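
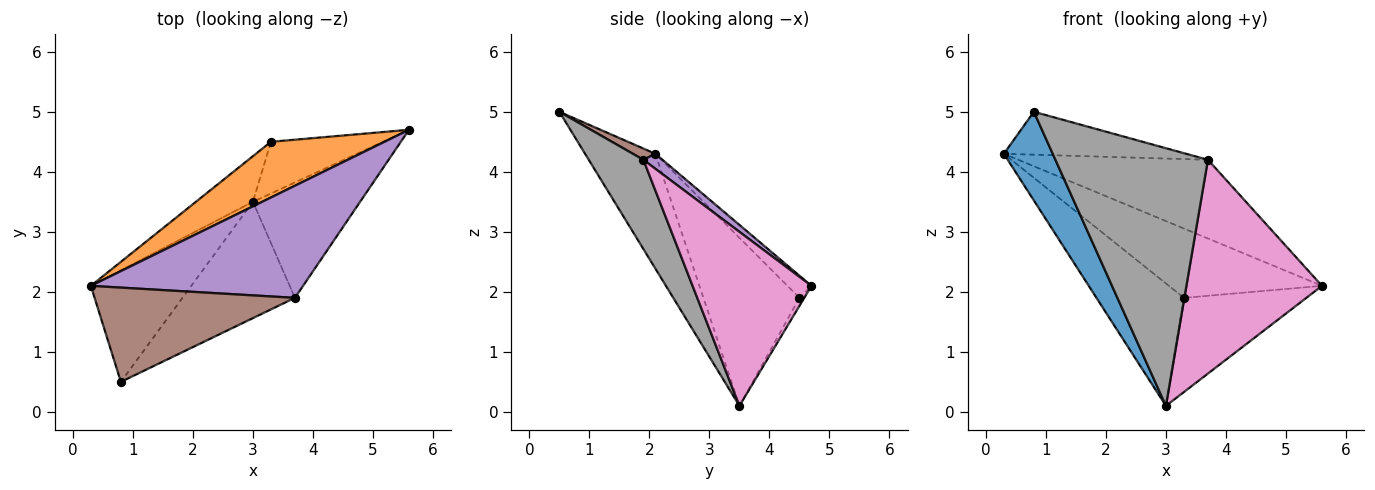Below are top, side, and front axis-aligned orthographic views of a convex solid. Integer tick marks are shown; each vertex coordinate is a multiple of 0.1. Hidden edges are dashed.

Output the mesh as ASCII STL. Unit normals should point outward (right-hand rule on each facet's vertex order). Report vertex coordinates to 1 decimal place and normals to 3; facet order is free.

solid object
 facet normal -0.667 -0.464 -0.583
  outer loop
   vertex 3.0 3.5 0.1
   vertex 0.8 0.5 5.0
   vertex 0.3 2.1 4.3
  endloop
 endfacet
 facet normal -0.121 0.774 0.622
  outer loop
   vertex 3.3 4.5 1.9
   vertex 0.3 2.1 4.3
   vertex 5.6 4.7 2.1
  endloop
 endfacet
 facet normal -0.717 0.653 -0.243
  outer loop
   vertex 3.3 4.5 1.9
   vertex 3.0 3.5 0.1
   vertex 0.3 2.1 4.3
  endloop
 endfacet
 facet normal -0.034 0.876 -0.481
  outer loop
   vertex 3.3 4.5 1.9
   vertex 5.6 4.7 2.1
   vertex 3.0 3.5 0.1
  endloop
 endfacet
 facet normal 0.058 0.574 0.817
  outer loop
   vertex 3.7 1.9 4.2
   vertex 5.6 4.7 2.1
   vertex 0.3 2.1 4.3
  endloop
 endfacet
 facet normal 0.051 0.414 0.909
  outer loop
   vertex 3.7 1.9 4.2
   vertex 0.3 2.1 4.3
   vertex 0.8 0.5 5.0
  endloop
 endfacet
 facet normal 0.611 -0.697 -0.376
  outer loop
   vertex 3.7 1.9 4.2
   vertex 3.0 3.5 0.1
   vertex 5.6 4.7 2.1
  endloop
 endfacet
 facet normal 0.310 -0.866 -0.391
  outer loop
   vertex 3.7 1.9 4.2
   vertex 0.8 0.5 5.0
   vertex 3.0 3.5 0.1
  endloop
 endfacet
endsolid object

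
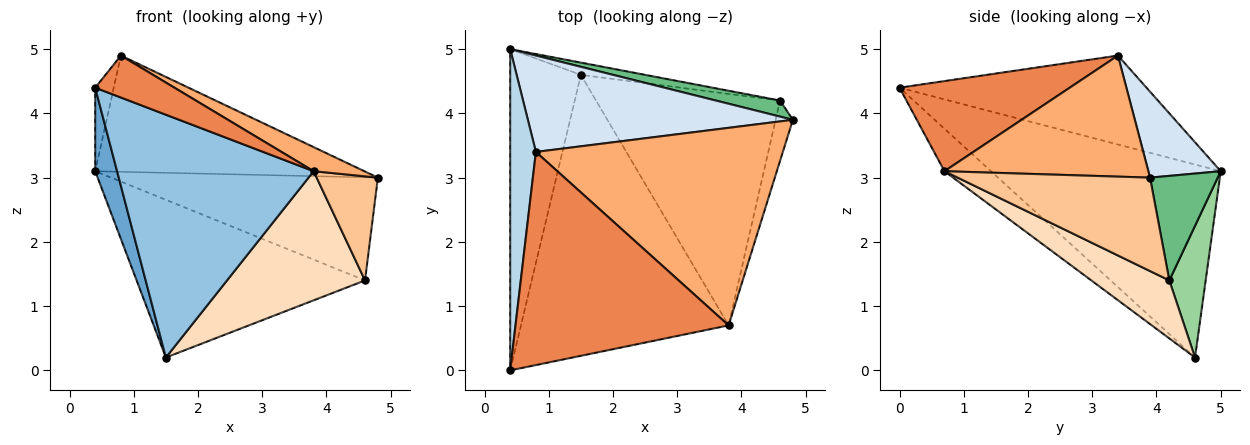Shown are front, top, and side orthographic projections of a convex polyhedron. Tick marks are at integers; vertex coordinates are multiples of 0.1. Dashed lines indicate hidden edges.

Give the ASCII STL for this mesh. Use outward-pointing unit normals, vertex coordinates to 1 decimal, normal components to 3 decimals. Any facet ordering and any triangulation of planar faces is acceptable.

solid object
 facet normal -0.935 -0.089 -0.342
  outer loop
   vertex 1.5 4.6 0.2
   vertex 0.4 0.0 4.4
   vertex 0.4 5.0 3.1
  endloop
 endfacet
 facet normal -0.153 -0.646 -0.748
  outer loop
   vertex 3.8 0.7 3.1
   vertex 0.4 0.0 4.4
   vertex 1.5 4.6 0.2
  endloop
 endfacet
 facet normal -0.958 0.072 0.277
  outer loop
   vertex 0.8 3.4 4.9
   vertex 0.4 5.0 3.1
   vertex 0.4 0.0 4.4
  endloop
 endfacet
 facet normal 0.203 0.754 0.625
  outer loop
   vertex 0.8 3.4 4.9
   vertex 4.8 3.9 3.0
   vertex 0.4 5.0 3.1
  endloop
 endfacet
 facet normal 0.383 -0.178 0.906
  outer loop
   vertex 0.8 3.4 4.9
   vertex 0.4 0.0 4.4
   vertex 3.8 0.7 3.1
  endloop
 endfacet
 facet normal 0.438 -0.109 0.893
  outer loop
   vertex 0.8 3.4 4.9
   vertex 3.8 0.7 3.1
   vertex 4.8 3.9 3.0
  endloop
 endfacet
 facet normal 0.938 -0.299 -0.173
  outer loop
   vertex 4.6 4.2 1.4
   vertex 4.8 3.9 3.0
   vertex 3.8 0.7 3.1
  endloop
 endfacet
 facet normal 0.265 -0.470 -0.842
  outer loop
   vertex 4.6 4.2 1.4
   vertex 3.8 0.7 3.1
   vertex 1.5 4.6 0.2
  endloop
 endfacet
 facet normal 0.243 0.958 0.149
  outer loop
   vertex 4.6 4.2 1.4
   vertex 0.4 5.0 3.1
   vertex 4.8 3.9 3.0
  endloop
 endfacet
 facet normal 0.157 0.985 -0.076
  outer loop
   vertex 4.6 4.2 1.4
   vertex 1.5 4.6 0.2
   vertex 0.4 5.0 3.1
  endloop
 endfacet
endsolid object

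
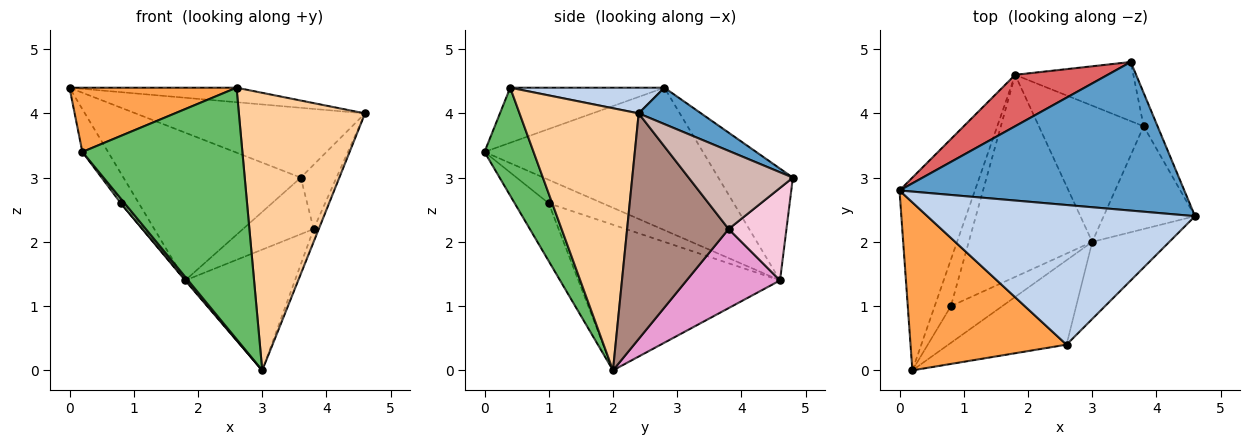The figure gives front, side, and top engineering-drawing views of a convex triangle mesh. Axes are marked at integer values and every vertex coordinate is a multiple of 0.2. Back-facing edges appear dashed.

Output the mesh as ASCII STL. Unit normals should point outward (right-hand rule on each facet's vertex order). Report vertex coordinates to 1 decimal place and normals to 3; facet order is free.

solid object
 facet normal 0.115 0.422 0.899
  outer loop
   vertex 3.6 4.8 3.0
   vertex 0.0 2.8 4.4
   vertex 4.6 2.4 4.0
  endloop
 endfacet
 facet normal 0.095 0.103 0.990
  outer loop
   vertex 2.6 0.4 4.4
   vertex 4.6 2.4 4.0
   vertex 0.0 2.8 4.4
  endloop
 endfacet
 facet normal -0.313 -0.339 0.887
  outer loop
   vertex 2.6 0.4 4.4
   vertex 0.0 2.8 4.4
   vertex 0.2 0.0 3.4
  endloop
 endfacet
 facet normal 0.673 -0.713 -0.198
  outer loop
   vertex 2.6 0.4 4.4
   vertex 3.0 2.0 0.0
   vertex 4.6 2.4 4.0
  endloop
 endfacet
 facet normal 0.279 -0.910 -0.306
  outer loop
   vertex 2.6 0.4 4.4
   vertex 0.2 0.0 3.4
   vertex 3.0 2.0 0.0
  endloop
 endfacet
 facet normal -0.745 -0.083 -0.662
  outer loop
   vertex 0.8 1.0 2.6
   vertex 3.0 2.0 0.0
   vertex 0.2 0.0 3.4
  endloop
 endfacet
 facet normal -0.369 0.878 0.305
  outer loop
   vertex 1.8 4.6 1.4
   vertex 0.0 2.8 4.4
   vertex 3.6 4.8 3.0
  endloop
 endfacet
 facet normal -0.763 -0.004 -0.647
  outer loop
   vertex 1.8 4.6 1.4
   vertex 3.0 2.0 0.0
   vertex 0.8 1.0 2.6
  endloop
 endfacet
 facet normal -0.879 0.103 -0.465
  outer loop
   vertex 1.8 4.6 1.4
   vertex 0.2 0.0 3.4
   vertex 0.0 2.8 4.4
  endloop
 endfacet
 facet normal -0.822 0.039 -0.568
  outer loop
   vertex 1.8 4.6 1.4
   vertex 0.8 1.0 2.6
   vertex 0.2 0.0 3.4
  endloop
 endfacet
 facet normal 0.926 0.047 -0.375
  outer loop
   vertex 3.8 3.8 2.2
   vertex 4.6 2.4 4.0
   vertex 3.0 2.0 0.0
  endloop
 endfacet
 facet normal 0.933 0.319 -0.166
  outer loop
   vertex 3.8 3.8 2.2
   vertex 3.6 4.8 3.0
   vertex 4.6 2.4 4.0
  endloop
 endfacet
 facet normal 0.492 0.578 -0.651
  outer loop
   vertex 3.8 3.8 2.2
   vertex 3.0 2.0 0.0
   vertex 1.8 4.6 1.4
  endloop
 endfacet
 facet normal 0.492 0.602 -0.629
  outer loop
   vertex 3.8 3.8 2.2
   vertex 1.8 4.6 1.4
   vertex 3.6 4.8 3.0
  endloop
 endfacet
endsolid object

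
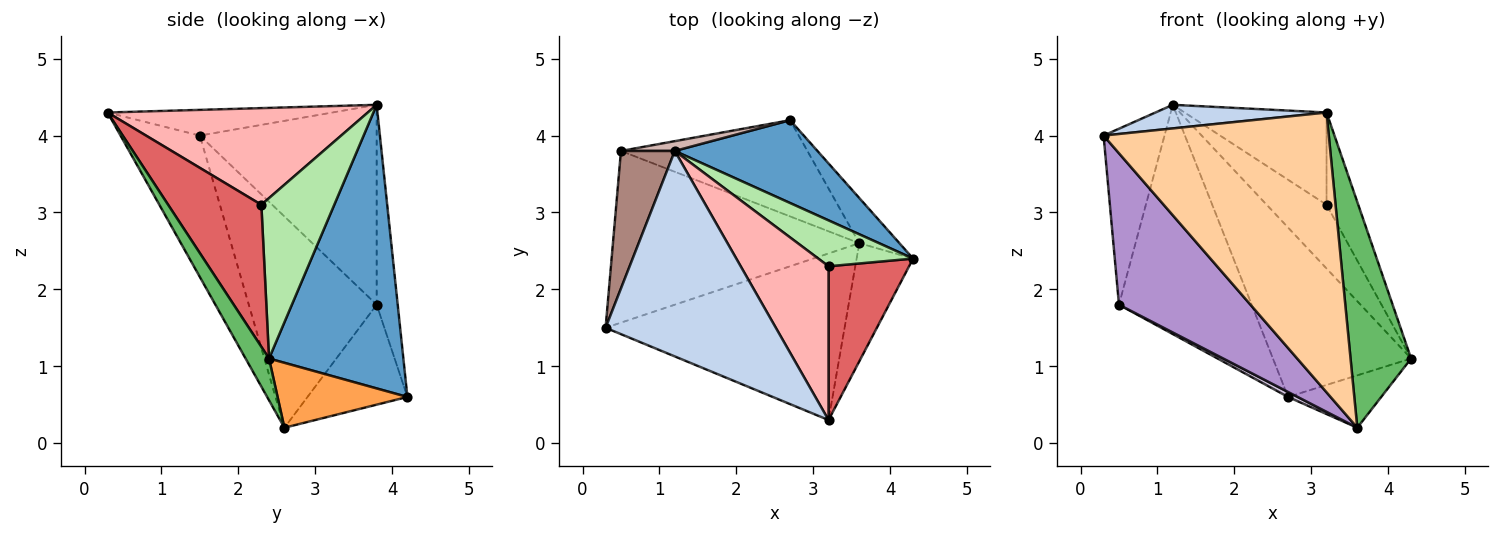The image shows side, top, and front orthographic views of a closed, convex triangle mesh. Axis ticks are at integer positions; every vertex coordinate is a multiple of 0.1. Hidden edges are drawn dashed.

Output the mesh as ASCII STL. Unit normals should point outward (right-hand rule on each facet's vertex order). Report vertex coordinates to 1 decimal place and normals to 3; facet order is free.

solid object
 facet normal 0.658 0.677 0.331
  outer loop
   vertex 1.2 3.8 4.4
   vertex 4.3 2.4 1.1
   vertex 2.7 4.2 0.6
  endloop
 endfacet
 facet normal -0.148 -0.113 0.982
  outer loop
   vertex 3.2 0.3 4.3
   vertex 1.2 3.8 4.4
   vertex 0.3 1.5 4.0
  endloop
 endfacet
 facet normal 0.726 0.521 -0.449
  outer loop
   vertex 3.6 2.6 0.2
   vertex 2.7 4.2 0.6
   vertex 4.3 2.4 1.1
  endloop
 endfacet
 facet normal -0.290 -0.822 -0.490
  outer loop
   vertex 3.6 2.6 0.2
   vertex 3.2 0.3 4.3
   vertex 0.3 1.5 4.0
  endloop
 endfacet
 facet normal 0.324 -0.838 -0.439
  outer loop
   vertex 3.6 2.6 0.2
   vertex 4.3 2.4 1.1
   vertex 3.2 0.3 4.3
  endloop
 endfacet
 facet normal 0.703 0.577 0.416
  outer loop
   vertex 3.2 2.3 3.1
   vertex 4.3 2.4 1.1
   vertex 1.2 3.8 4.4
  endloop
 endfacet
 facet normal 0.834 0.284 0.473
  outer loop
   vertex 3.2 2.3 3.1
   vertex 3.2 0.3 4.3
   vertex 4.3 2.4 1.1
  endloop
 endfacet
 facet normal 0.686 0.374 0.624
  outer loop
   vertex 3.2 2.3 3.1
   vertex 1.2 3.8 4.4
   vertex 3.2 0.3 4.3
  endloop
 endfacet
 facet normal -0.541 -0.556 -0.631
  outer loop
   vertex 0.5 3.8 1.8
   vertex 3.6 2.6 0.2
   vertex 0.3 1.5 4.0
  endloop
 endfacet
 facet normal -0.472 -0.045 -0.880
  outer loop
   vertex 0.5 3.8 1.8
   vertex 2.7 4.2 0.6
   vertex 3.6 2.6 0.2
  endloop
 endfacet
 facet normal -0.916 0.316 0.247
  outer loop
   vertex 0.5 3.8 1.8
   vertex 0.3 1.5 4.0
   vertex 1.2 3.8 4.4
  endloop
 endfacet
 facet normal -0.156 0.987 0.042
  outer loop
   vertex 0.5 3.8 1.8
   vertex 1.2 3.8 4.4
   vertex 2.7 4.2 0.6
  endloop
 endfacet
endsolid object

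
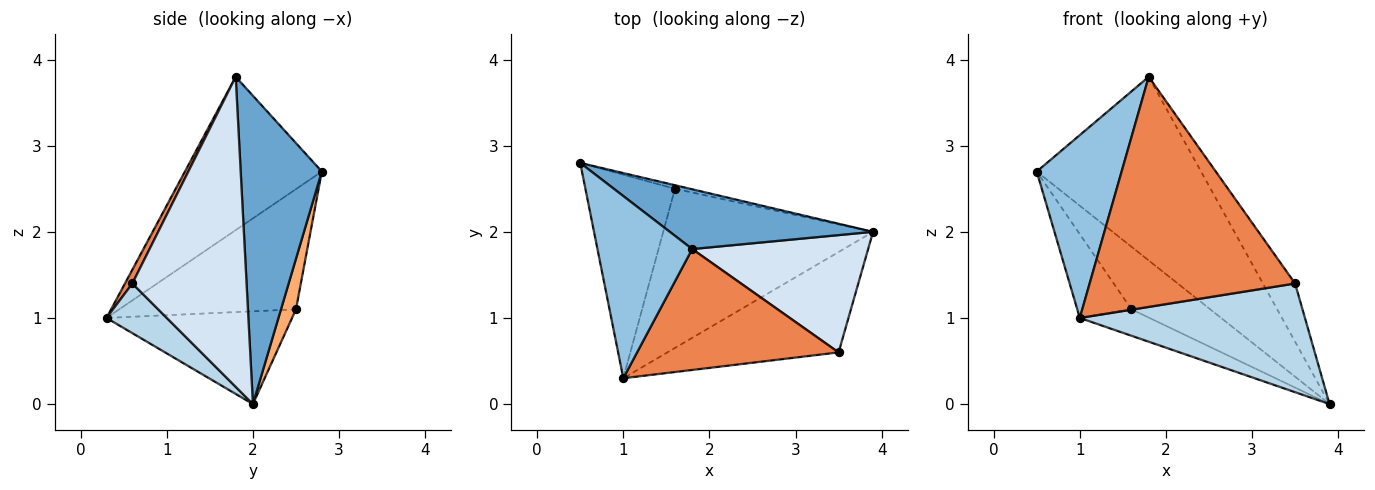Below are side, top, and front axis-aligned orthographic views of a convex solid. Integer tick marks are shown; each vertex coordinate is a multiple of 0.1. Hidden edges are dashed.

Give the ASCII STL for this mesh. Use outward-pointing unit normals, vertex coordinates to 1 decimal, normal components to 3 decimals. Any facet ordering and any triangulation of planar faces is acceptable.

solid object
 facet normal 0.425 0.861 0.280
  outer loop
   vertex 1.8 1.8 3.8
   vertex 3.9 2.0 0.0
   vertex 0.5 2.8 2.7
  endloop
 endfacet
 facet normal -0.752 -0.467 0.465
  outer loop
   vertex 1.8 1.8 3.8
   vertex 0.5 2.8 2.7
   vertex 1.0 0.3 1.0
  endloop
 endfacet
 facet normal 0.193 -0.721 -0.666
  outer loop
   vertex 3.5 0.6 1.4
   vertex 1.0 0.3 1.0
   vertex 3.9 2.0 0.0
  endloop
 endfacet
 facet normal 0.845 0.238 0.479
  outer loop
   vertex 3.5 0.6 1.4
   vertex 3.9 2.0 0.0
   vertex 1.8 1.8 3.8
  endloop
 endfacet
 facet normal 0.032 -0.885 0.465
  outer loop
   vertex 3.5 0.6 1.4
   vertex 1.8 1.8 3.8
   vertex 1.0 0.3 1.0
  endloop
 endfacet
 facet normal 0.187 0.981 -0.056
  outer loop
   vertex 1.6 2.5 1.1
   vertex 0.5 2.8 2.7
   vertex 3.9 2.0 0.0
  endloop
 endfacet
 facet normal -0.779 0.239 -0.580
  outer loop
   vertex 1.6 2.5 1.1
   vertex 1.0 0.3 1.0
   vertex 0.5 2.8 2.7
  endloop
 endfacet
 facet normal -0.400 0.150 -0.904
  outer loop
   vertex 1.6 2.5 1.1
   vertex 3.9 2.0 0.0
   vertex 1.0 0.3 1.0
  endloop
 endfacet
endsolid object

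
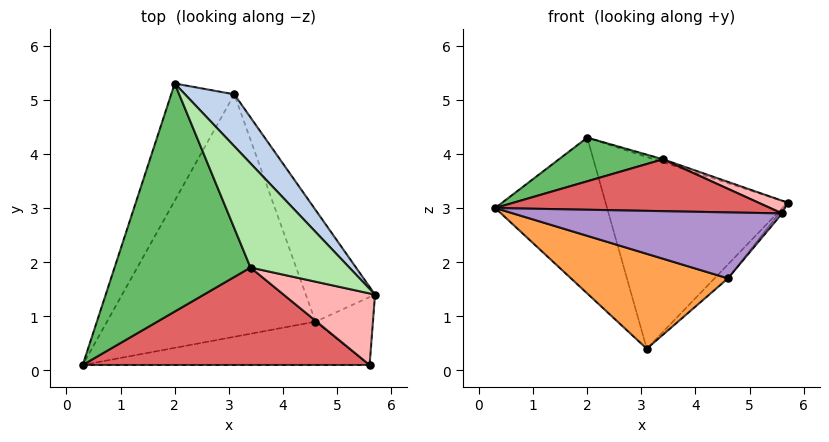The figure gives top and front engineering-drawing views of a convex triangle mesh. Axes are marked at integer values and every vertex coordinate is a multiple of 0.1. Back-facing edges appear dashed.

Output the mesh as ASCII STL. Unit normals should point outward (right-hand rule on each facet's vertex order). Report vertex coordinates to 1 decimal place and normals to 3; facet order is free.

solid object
 facet normal -0.893 0.360 -0.270
  outer loop
   vertex 3.1 5.1 0.4
   vertex 0.3 0.1 3.0
   vertex 2.0 5.3 4.3
  endloop
 endfacet
 facet normal 0.741 0.649 0.176
  outer loop
   vertex 3.1 5.1 0.4
   vertex 2.0 5.3 4.3
   vertex 5.7 1.4 3.1
  endloop
 endfacet
 facet normal -0.209 -0.356 -0.911
  outer loop
   vertex 4.6 0.9 1.7
   vertex 0.3 0.1 3.0
   vertex 3.1 5.1 0.4
  endloop
 endfacet
 facet normal 0.770 0.079 -0.633
  outer loop
   vertex 4.6 0.9 1.7
   vertex 3.1 5.1 0.4
   vertex 5.7 1.4 3.1
  endloop
 endfacet
 facet normal -0.173 -0.185 0.967
  outer loop
   vertex 3.4 1.9 3.9
   vertex 2.0 5.3 4.3
   vertex 0.3 0.1 3.0
  endloop
 endfacet
 facet normal 0.334 0.026 0.942
  outer loop
   vertex 3.4 1.9 3.9
   vertex 5.7 1.4 3.1
   vertex 2.0 5.3 4.3
  endloop
 endfacet
 facet normal 0.017 -0.470 0.883
  outer loop
   vertex 5.6 0.1 2.9
   vertex 3.4 1.9 3.9
   vertex 0.3 0.1 3.0
  endloop
 endfacet
 facet normal 0.291 -0.167 0.942
  outer loop
   vertex 5.6 0.1 2.9
   vertex 5.7 1.4 3.1
   vertex 3.4 1.9 3.9
  endloop
 endfacet
 facet normal -0.010 -0.836 -0.549
  outer loop
   vertex 5.6 0.1 2.9
   vertex 0.3 0.1 3.0
   vertex 4.6 0.9 1.7
  endloop
 endfacet
 facet normal 0.779 0.036 -0.625
  outer loop
   vertex 5.6 0.1 2.9
   vertex 4.6 0.9 1.7
   vertex 5.7 1.4 3.1
  endloop
 endfacet
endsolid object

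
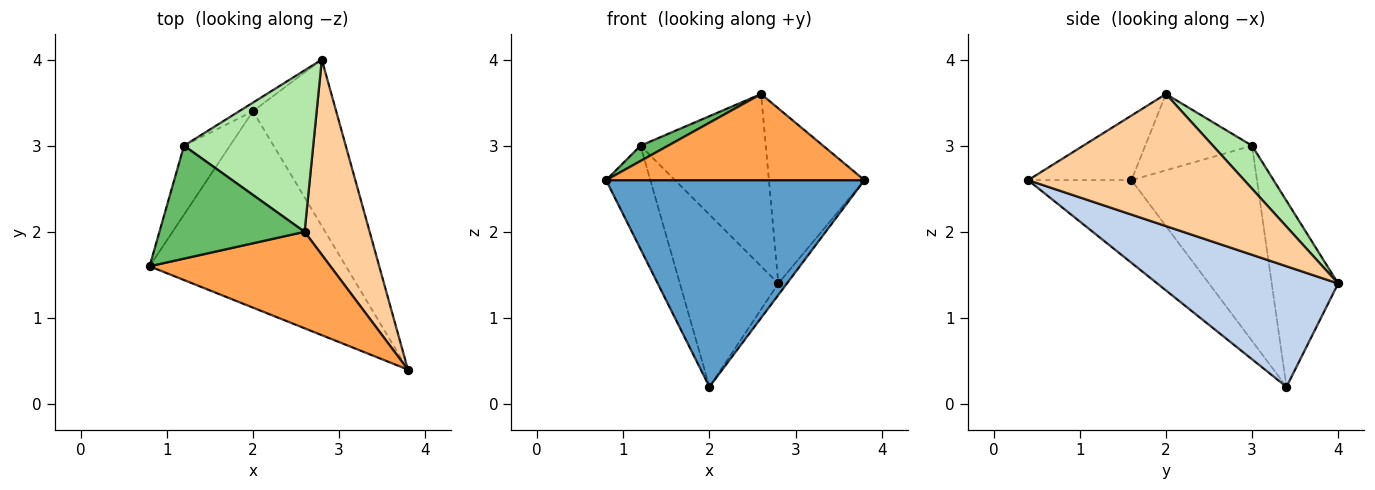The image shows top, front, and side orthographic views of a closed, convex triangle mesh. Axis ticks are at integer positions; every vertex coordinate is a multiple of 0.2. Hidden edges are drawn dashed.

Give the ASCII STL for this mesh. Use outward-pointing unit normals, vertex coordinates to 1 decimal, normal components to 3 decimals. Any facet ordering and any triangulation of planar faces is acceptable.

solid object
 facet normal -0.279 -0.696 -0.661
  outer loop
   vertex 2.0 3.4 0.2
   vertex 3.8 0.4 2.6
   vertex 0.8 1.6 2.6
  endloop
 endfacet
 facet normal 0.822 0.039 -0.568
  outer loop
   vertex 2.0 3.4 0.2
   vertex 2.8 4.0 1.4
   vertex 3.8 0.4 2.6
  endloop
 endfacet
 facet normal -0.257 -0.644 0.721
  outer loop
   vertex 2.6 2.0 3.6
   vertex 0.8 1.6 2.6
   vertex 3.8 0.4 2.6
  endloop
 endfacet
 facet normal 0.834 0.369 0.411
  outer loop
   vertex 2.6 2.0 3.6
   vertex 3.8 0.4 2.6
   vertex 2.8 4.0 1.4
  endloop
 endfacet
 facet normal -0.462 -0.119 0.879
  outer loop
   vertex 1.2 3.0 3.0
   vertex 0.8 1.6 2.6
   vertex 2.6 2.0 3.6
  endloop
 endfacet
 facet normal 0.222 0.711 0.667
  outer loop
   vertex 1.2 3.0 3.0
   vertex 2.6 2.0 3.6
   vertex 2.8 4.0 1.4
  endloop
 endfacet
 facet normal -0.921 0.325 -0.217
  outer loop
   vertex 1.2 3.0 3.0
   vertex 2.0 3.4 0.2
   vertex 0.8 1.6 2.6
  endloop
 endfacet
 facet normal -0.559 0.828 -0.041
  outer loop
   vertex 1.2 3.0 3.0
   vertex 2.8 4.0 1.4
   vertex 2.0 3.4 0.2
  endloop
 endfacet
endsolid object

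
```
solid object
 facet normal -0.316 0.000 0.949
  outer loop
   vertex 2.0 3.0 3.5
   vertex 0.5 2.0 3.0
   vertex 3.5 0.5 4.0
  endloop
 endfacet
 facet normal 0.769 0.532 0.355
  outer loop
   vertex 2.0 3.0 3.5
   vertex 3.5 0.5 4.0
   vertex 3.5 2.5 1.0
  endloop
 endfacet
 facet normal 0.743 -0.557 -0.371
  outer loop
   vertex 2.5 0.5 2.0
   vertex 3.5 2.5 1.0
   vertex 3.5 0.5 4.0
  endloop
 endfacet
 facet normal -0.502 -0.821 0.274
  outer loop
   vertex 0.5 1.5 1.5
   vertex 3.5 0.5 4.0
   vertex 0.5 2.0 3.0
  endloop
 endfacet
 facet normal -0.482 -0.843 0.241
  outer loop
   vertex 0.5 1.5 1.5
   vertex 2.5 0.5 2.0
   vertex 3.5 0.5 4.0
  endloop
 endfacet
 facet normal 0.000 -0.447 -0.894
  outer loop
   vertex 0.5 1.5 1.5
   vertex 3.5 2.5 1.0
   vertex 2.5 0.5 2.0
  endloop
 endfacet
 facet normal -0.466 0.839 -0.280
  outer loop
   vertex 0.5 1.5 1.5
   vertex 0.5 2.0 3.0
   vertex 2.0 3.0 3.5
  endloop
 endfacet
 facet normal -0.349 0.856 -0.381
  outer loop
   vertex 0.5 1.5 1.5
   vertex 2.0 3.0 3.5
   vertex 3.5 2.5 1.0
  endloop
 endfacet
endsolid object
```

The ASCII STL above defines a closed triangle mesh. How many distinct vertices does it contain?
6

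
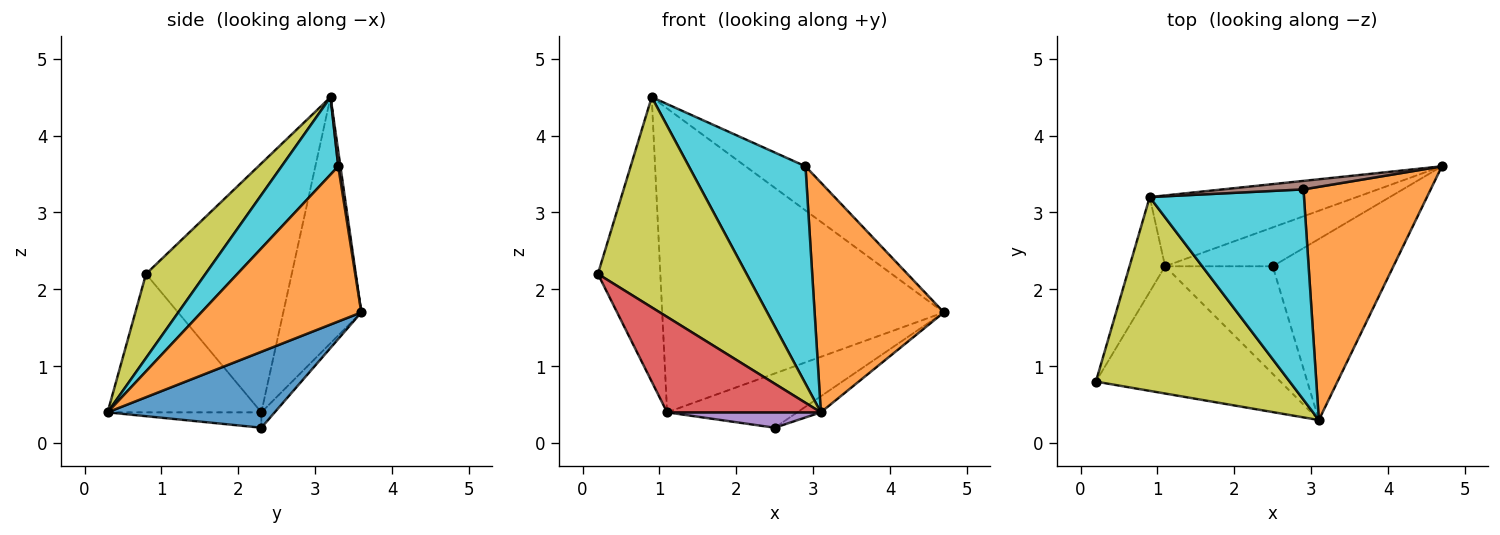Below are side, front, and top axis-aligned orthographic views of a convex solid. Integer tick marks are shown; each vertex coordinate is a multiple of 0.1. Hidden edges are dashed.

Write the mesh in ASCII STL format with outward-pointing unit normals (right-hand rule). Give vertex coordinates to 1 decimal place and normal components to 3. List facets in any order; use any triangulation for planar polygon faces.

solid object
 facet normal 0.531 0.075 -0.844
  outer loop
   vertex 2.5 2.3 0.2
   vertex 4.7 3.6 1.7
   vertex 3.1 0.3 0.4
  endloop
 endfacet
 facet normal 0.656 -0.530 0.538
  outer loop
   vertex 2.9 3.3 3.6
   vertex 3.1 0.3 0.4
   vertex 4.7 3.6 1.7
  endloop
 endfacet
 facet normal -0.083 0.810 -0.580
  outer loop
   vertex 1.1 2.3 0.4
   vertex 4.7 3.6 1.7
   vertex 2.5 2.3 0.2
  endloop
 endfacet
 facet normal -0.514 -0.514 -0.686
  outer loop
   vertex 1.1 2.3 0.4
   vertex 3.1 0.3 0.4
   vertex 0.2 0.8 2.2
  endloop
 endfacet
 facet normal -0.140 -0.140 -0.980
  outer loop
   vertex 1.1 2.3 0.4
   vertex 2.5 2.3 0.2
   vertex 3.1 0.3 0.4
  endloop
 endfacet
 facet normal 0.036 0.981 0.189
  outer loop
   vertex 0.9 3.2 4.5
   vertex 2.9 3.3 3.6
   vertex 4.7 3.6 1.7
  endloop
 endfacet
 facet normal -0.260 0.940 -0.219
  outer loop
   vertex 0.9 3.2 4.5
   vertex 4.7 3.6 1.7
   vertex 1.1 2.3 0.4
  endloop
 endfacet
 facet normal -0.911 0.391 -0.130
  outer loop
   vertex 0.9 3.2 4.5
   vertex 1.1 2.3 0.4
   vertex 0.2 0.8 2.2
  endloop
 endfacet
 facet normal 0.282 -0.705 0.650
  outer loop
   vertex 0.9 3.2 4.5
   vertex 0.2 0.8 2.2
   vertex 3.1 0.3 0.4
  endloop
 endfacet
 facet normal 0.329 -0.678 0.657
  outer loop
   vertex 0.9 3.2 4.5
   vertex 3.1 0.3 0.4
   vertex 2.9 3.3 3.6
  endloop
 endfacet
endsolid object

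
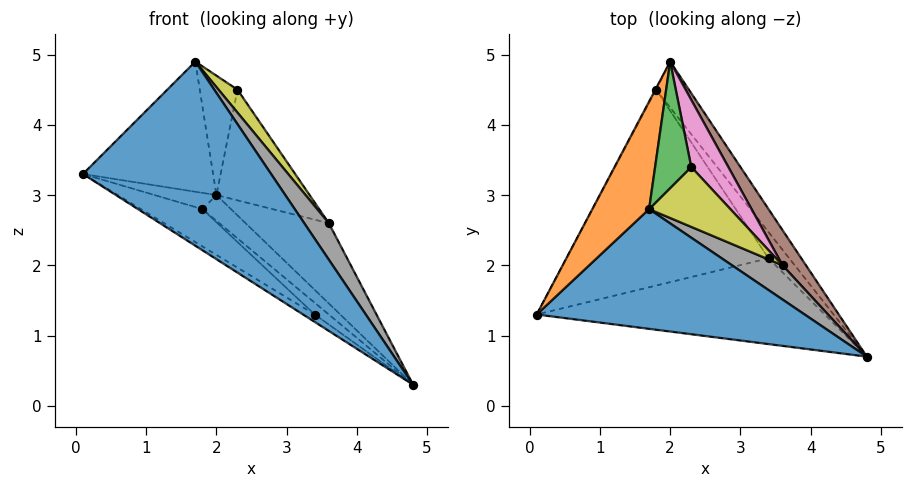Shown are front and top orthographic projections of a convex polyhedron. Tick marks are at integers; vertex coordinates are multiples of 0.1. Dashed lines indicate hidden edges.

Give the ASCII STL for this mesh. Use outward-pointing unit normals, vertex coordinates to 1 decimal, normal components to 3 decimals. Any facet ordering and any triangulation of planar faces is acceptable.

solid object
 facet normal 0.234 -0.815 0.530
  outer loop
   vertex 1.7 2.8 4.9
   vertex 0.1 1.3 3.3
   vertex 4.8 0.7 0.3
  endloop
 endfacet
 facet normal -0.806 0.457 0.378
  outer loop
   vertex 1.7 2.8 4.9
   vertex 2.0 4.9 3.0
   vertex 0.1 1.3 3.3
  endloop
 endfacet
 facet normal -0.198 0.673 0.713
  outer loop
   vertex 2.3 3.4 4.5
   vertex 2.0 4.9 3.0
   vertex 1.7 2.8 4.9
  endloop
 endfacet
 facet normal -0.885 0.464 -0.042
  outer loop
   vertex 1.8 4.5 2.8
   vertex 0.1 1.3 3.3
   vertex 2.0 4.9 3.0
  endloop
 endfacet
 facet normal -0.106 0.487 -0.867
  outer loop
   vertex 1.8 4.5 2.8
   vertex 2.0 4.9 3.0
   vertex 4.8 0.7 0.3
  endloop
 endfacet
 facet normal 0.870 0.452 0.198
  outer loop
   vertex 3.6 2.0 2.6
   vertex 4.8 0.7 0.3
   vertex 2.0 4.9 3.0
  endloop
 endfacet
 facet normal 0.859 0.437 0.266
  outer loop
   vertex 3.6 2.0 2.6
   vertex 2.0 4.9 3.0
   vertex 2.3 3.4 4.5
  endloop
 endfacet
 facet normal 0.462 -0.647 0.607
  outer loop
   vertex 3.6 2.0 2.6
   vertex 1.7 2.8 4.9
   vertex 4.8 0.7 0.3
  endloop
 endfacet
 facet normal 0.700 -0.255 0.667
  outer loop
   vertex 3.6 2.0 2.6
   vertex 2.3 3.4 4.5
   vertex 1.7 2.8 4.9
  endloop
 endfacet
 facet normal -0.530 0.074 -0.845
  outer loop
   vertex 3.4 2.1 1.3
   vertex 4.8 0.7 0.3
   vertex 0.1 1.3 3.3
  endloop
 endfacet
 facet normal -0.539 0.157 -0.827
  outer loop
   vertex 3.4 2.1 1.3
   vertex 0.1 1.3 3.3
   vertex 1.8 4.5 2.8
  endloop
 endfacet
 facet normal -0.238 0.396 -0.887
  outer loop
   vertex 3.4 2.1 1.3
   vertex 1.8 4.5 2.8
   vertex 4.8 0.7 0.3
  endloop
 endfacet
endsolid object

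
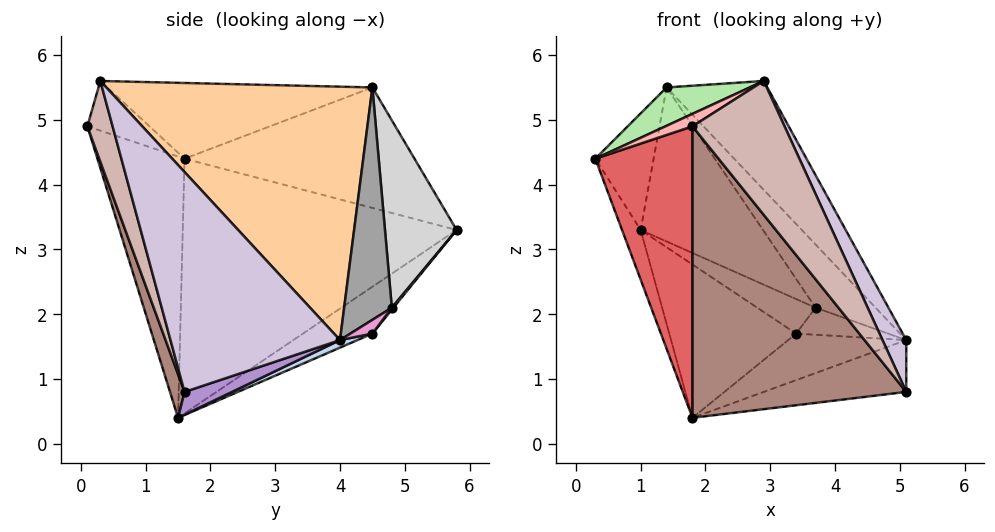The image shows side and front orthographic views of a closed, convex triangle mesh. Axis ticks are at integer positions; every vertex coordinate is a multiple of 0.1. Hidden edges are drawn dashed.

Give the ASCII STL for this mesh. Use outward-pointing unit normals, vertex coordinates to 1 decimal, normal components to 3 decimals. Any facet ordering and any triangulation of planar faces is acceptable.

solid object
 facet normal -0.934 0.064 -0.352
  outer loop
   vertex 1.8 1.5 0.4
   vertex 0.3 1.6 4.4
   vertex 1.0 5.8 3.3
  endloop
 endfacet
 facet normal 0.055 0.372 -0.927
  outer loop
   vertex 3.4 4.5 1.7
   vertex 5.1 4.0 1.6
   vertex 1.8 1.5 0.4
  endloop
 endfacet
 facet normal -0.275 0.502 -0.820
  outer loop
   vertex 3.4 4.5 1.7
   vertex 1.8 1.5 0.4
   vertex 1.0 5.8 3.3
  endloop
 endfacet
 facet normal 0.715 0.271 0.644
  outer loop
   vertex 1.4 4.5 5.5
   vertex 2.9 0.3 5.6
   vertex 5.1 4.0 1.6
  endloop
 endfacet
 facet normal -0.923 0.234 0.306
  outer loop
   vertex 1.4 4.5 5.5
   vertex 1.0 5.8 3.3
   vertex 0.3 1.6 4.4
  endloop
 endfacet
 facet normal -0.475 -0.149 0.867
  outer loop
   vertex 1.4 4.5 5.5
   vertex 0.3 1.6 4.4
   vertex 2.9 0.3 5.6
  endloop
 endfacet
 facet normal -0.650 -0.725 -0.226
  outer loop
   vertex 1.8 0.1 4.9
   vertex 0.3 1.6 4.4
   vertex 1.8 1.5 0.4
  endloop
 endfacet
 facet normal -0.496 -0.216 0.841
  outer loop
   vertex 1.8 0.1 4.9
   vertex 2.9 0.3 5.6
   vertex 0.3 1.6 4.4
  endloop
 endfacet
 facet normal 0.105 0.314 -0.943
  outer loop
   vertex 5.1 1.6 0.8
   vertex 1.8 1.5 0.4
   vertex 5.1 4.0 1.6
  endloop
 endfacet
 facet normal 0.914 -0.128 0.384
  outer loop
   vertex 5.1 1.6 0.8
   vertex 5.1 4.0 1.6
   vertex 2.9 0.3 5.6
  endloop
 endfacet
 facet normal 0.065 -0.953 -0.296
  outer loop
   vertex 5.1 1.6 0.8
   vertex 1.8 0.1 4.9
   vertex 1.8 1.5 0.4
  endloop
 endfacet
 facet normal 0.262 -0.955 -0.139
  outer loop
   vertex 5.1 1.6 0.8
   vertex 2.9 0.3 5.6
   vertex 1.8 0.1 4.9
  endloop
 endfacet
 facet normal 0.173 0.721 -0.671
  outer loop
   vertex 3.7 4.8 2.1
   vertex 5.1 4.0 1.6
   vertex 3.4 4.5 1.7
  endloop
 endfacet
 facet normal 0.022 0.792 -0.610
  outer loop
   vertex 3.7 4.8 2.1
   vertex 3.4 4.5 1.7
   vertex 1.0 5.8 3.3
  endloop
 endfacet
 facet normal 0.559 0.703 0.440
  outer loop
   vertex 3.7 4.8 2.1
   vertex 1.4 4.5 5.5
   vertex 5.1 4.0 1.6
  endloop
 endfacet
 facet normal 0.466 0.796 0.386
  outer loop
   vertex 3.7 4.8 2.1
   vertex 1.0 5.8 3.3
   vertex 1.4 4.5 5.5
  endloop
 endfacet
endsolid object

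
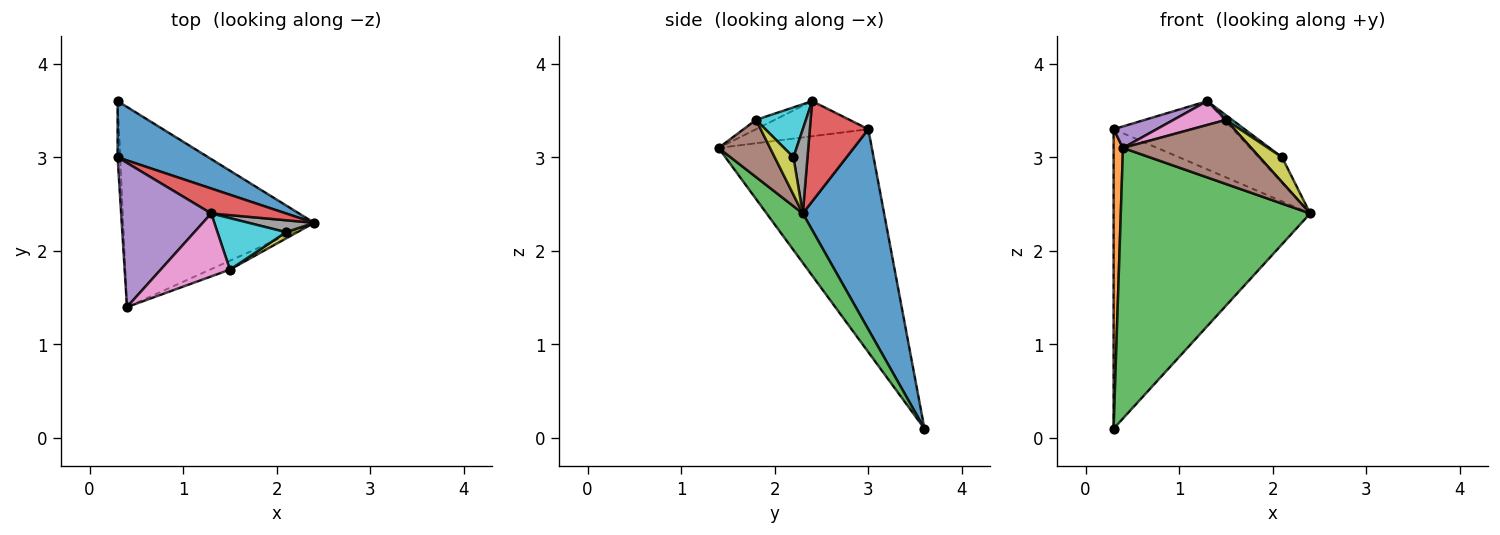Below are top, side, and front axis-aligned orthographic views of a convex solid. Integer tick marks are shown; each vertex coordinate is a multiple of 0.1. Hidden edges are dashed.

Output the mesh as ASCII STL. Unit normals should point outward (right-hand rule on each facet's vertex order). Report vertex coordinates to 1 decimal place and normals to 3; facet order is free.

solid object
 facet normal 0.377 0.910 0.171
  outer loop
   vertex 0.3 3.6 0.1
   vertex 0.3 3.0 3.3
   vertex 2.4 2.3 2.4
  endloop
 endfacet
 facet normal -0.998 -0.061 -0.011
  outer loop
   vertex 0.3 3.6 0.1
   vertex 0.4 1.4 3.1
   vertex 0.3 3.0 3.3
  endloop
 endfacet
 facet normal 0.152 -0.795 -0.588
  outer loop
   vertex 0.3 3.6 0.1
   vertex 2.4 2.3 2.4
   vertex 0.4 1.4 3.1
  endloop
 endfacet
 facet normal 0.418 0.853 0.312
  outer loop
   vertex 1.3 2.4 3.6
   vertex 2.4 2.3 2.4
   vertex 0.3 3.0 3.3
  endloop
 endfacet
 facet normal -0.360 -0.138 0.923
  outer loop
   vertex 1.3 2.4 3.6
   vertex 0.3 3.0 3.3
   vertex 0.4 1.4 3.1
  endloop
 endfacet
 facet normal 0.370 -0.920 -0.128
  outer loop
   vertex 1.5 1.8 3.4
   vertex 0.4 1.4 3.1
   vertex 2.4 2.3 2.4
  endloop
 endfacet
 facet normal -0.125 -0.351 0.928
  outer loop
   vertex 1.5 1.8 3.4
   vertex 1.3 2.4 3.6
   vertex 0.4 1.4 3.1
  endloop
 endfacet
 facet normal 0.478 0.796 0.372
  outer loop
   vertex 2.1 2.2 3.0
   vertex 2.4 2.3 2.4
   vertex 1.3 2.4 3.6
  endloop
 endfacet
 facet normal 0.629 -0.754 0.189
  outer loop
   vertex 2.1 2.2 3.0
   vertex 1.5 1.8 3.4
   vertex 2.4 2.3 2.4
  endloop
 endfacet
 facet normal 0.587 -0.073 0.807
  outer loop
   vertex 2.1 2.2 3.0
   vertex 1.3 2.4 3.6
   vertex 1.5 1.8 3.4
  endloop
 endfacet
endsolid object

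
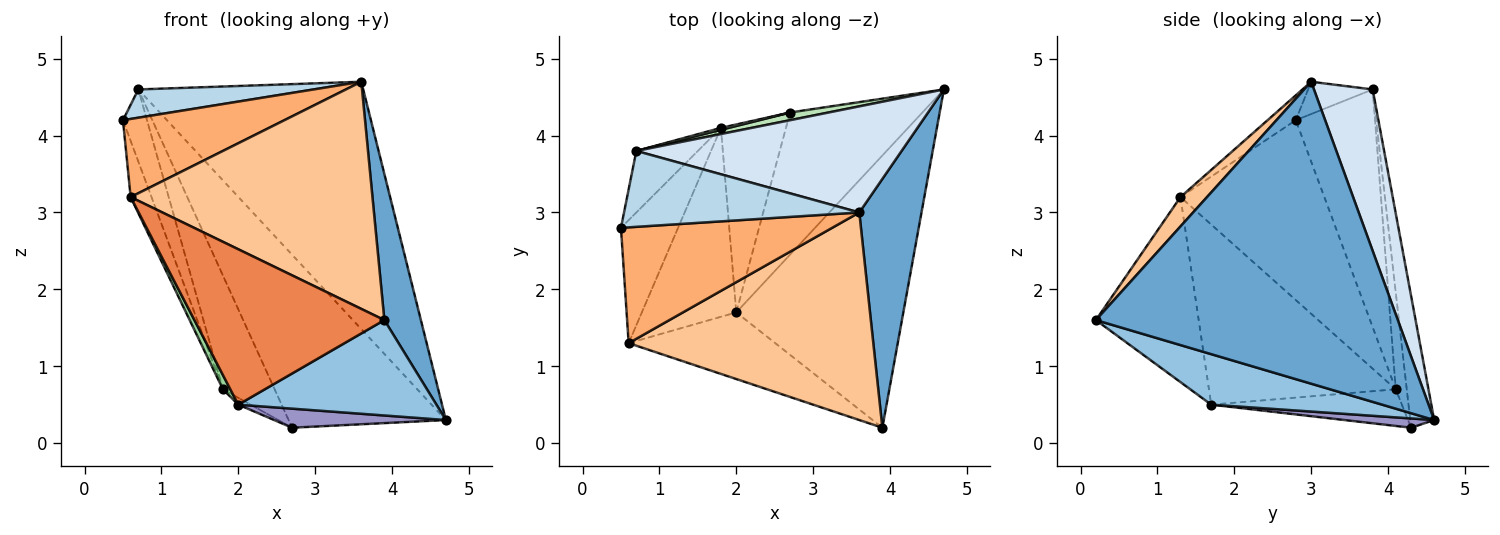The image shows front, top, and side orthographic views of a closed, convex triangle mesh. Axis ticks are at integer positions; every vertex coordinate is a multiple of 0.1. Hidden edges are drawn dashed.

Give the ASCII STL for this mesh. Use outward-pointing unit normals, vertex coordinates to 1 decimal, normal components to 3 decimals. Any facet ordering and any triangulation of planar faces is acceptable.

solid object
 facet normal 0.973 -0.118 0.200
  outer loop
   vertex 3.6 3.0 4.7
   vertex 3.9 0.2 1.6
   vertex 4.7 4.6 0.3
  endloop
 endfacet
 facet normal 0.274 -0.318 -0.908
  outer loop
   vertex 2.0 1.7 0.5
   vertex 4.7 4.6 0.3
   vertex 3.9 0.2 1.6
  endloop
 endfacet
 facet normal -0.128 -0.346 0.929
  outer loop
   vertex 0.7 3.8 4.6
   vertex 0.5 2.8 4.2
   vertex 3.6 3.0 4.7
  endloop
 endfacet
 facet normal 0.233 0.894 0.383
  outer loop
   vertex 0.7 3.8 4.6
   vertex 3.6 3.0 4.7
   vertex 4.7 4.6 0.3
  endloop
 endfacet
 facet normal -0.445 -0.823 -0.353
  outer loop
   vertex 0.6 1.3 3.2
   vertex 2.0 1.7 0.5
   vertex 3.9 0.2 1.6
  endloop
 endfacet
 facet normal -0.097 -0.557 0.825
  outer loop
   vertex 0.6 1.3 3.2
   vertex 3.6 3.0 4.7
   vertex 0.5 2.8 4.2
  endloop
 endfacet
 facet normal 0.081 -0.736 0.672
  outer loop
   vertex 0.6 1.3 3.2
   vertex 3.9 0.2 1.6
   vertex 3.6 3.0 4.7
  endloop
 endfacet
 facet normal -0.929 0.282 -0.240
  outer loop
   vertex 1.8 4.1 0.7
   vertex 0.5 2.8 4.2
   vertex 0.7 3.8 4.6
  endloop
 endfacet
 facet normal -0.944 0.137 -0.300
  outer loop
   vertex 1.8 4.1 0.7
   vertex 0.6 1.3 3.2
   vertex 0.5 2.8 4.2
  endloop
 endfacet
 facet normal -0.885 -0.035 -0.464
  outer loop
   vertex 1.8 4.1 0.7
   vertex 2.0 1.7 0.5
   vertex 0.6 1.3 3.2
  endloop
 endfacet
 facet normal -0.150 0.988 0.044
  outer loop
   vertex 2.7 4.3 0.2
   vertex 0.7 3.8 4.6
   vertex 4.7 4.6 0.3
  endloop
 endfacet
 facet normal -0.208 0.978 0.017
  outer loop
   vertex 2.7 4.3 0.2
   vertex 1.8 4.1 0.7
   vertex 0.7 3.8 4.6
  endloop
 endfacet
 facet normal 0.069 -0.133 -0.989
  outer loop
   vertex 2.7 4.3 0.2
   vertex 4.7 4.6 0.3
   vertex 2.0 1.7 0.5
  endloop
 endfacet
 facet normal -0.491 0.032 -0.871
  outer loop
   vertex 2.7 4.3 0.2
   vertex 2.0 1.7 0.5
   vertex 1.8 4.1 0.7
  endloop
 endfacet
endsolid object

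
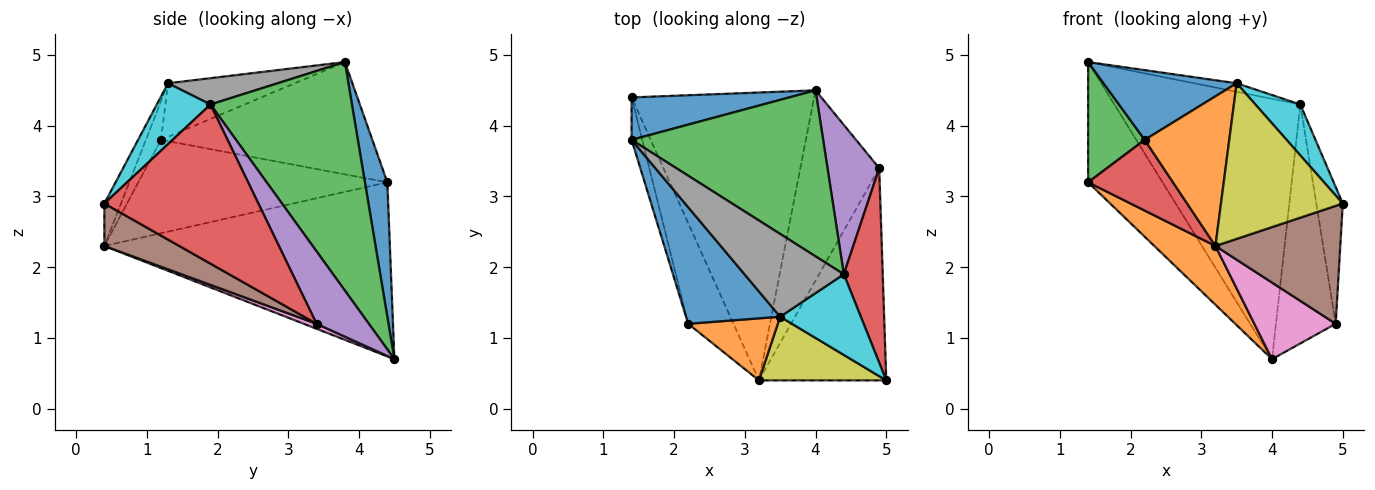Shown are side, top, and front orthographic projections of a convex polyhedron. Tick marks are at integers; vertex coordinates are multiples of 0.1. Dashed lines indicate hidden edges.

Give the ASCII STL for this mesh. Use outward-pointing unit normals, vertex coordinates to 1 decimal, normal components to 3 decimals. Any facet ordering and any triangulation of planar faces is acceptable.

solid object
 facet normal 0.273 0.907 0.320
  outer loop
   vertex 1.4 3.8 4.9
   vertex 4.0 4.5 0.7
   vertex 1.4 4.4 3.2
  endloop
 endfacet
 facet normal -0.683 -0.146 -0.716
  outer loop
   vertex 3.2 0.4 2.3
   vertex 1.4 4.4 3.2
   vertex 4.0 4.5 0.7
  endloop
 endfacet
 facet normal 0.540 0.710 0.453
  outer loop
   vertex 4.4 1.9 4.3
   vertex 4.0 4.5 0.7
   vertex 1.4 3.8 4.9
  endloop
 endfacet
 facet normal 0.958 0.165 0.234
  outer loop
   vertex 4.9 3.4 1.2
   vertex 4.4 1.9 4.3
   vertex 5.0 0.4 2.9
  endloop
 endfacet
 facet normal 0.596 0.681 0.426
  outer loop
   vertex 4.9 3.4 1.2
   vertex 4.0 4.5 0.7
   vertex 4.4 1.9 4.3
  endloop
 endfacet
 facet normal 0.280 -0.466 -0.839
  outer loop
   vertex 4.9 3.4 1.2
   vertex 5.0 0.4 2.9
   vertex 3.2 0.4 2.3
  endloop
 endfacet
 facet normal 0.059 -0.373 -0.926
  outer loop
   vertex 4.9 3.4 1.2
   vertex 3.2 0.4 2.3
   vertex 4.0 4.5 0.7
  endloop
 endfacet
 facet normal 0.255 0.099 0.962
  outer loop
   vertex 3.5 1.3 4.6
   vertex 4.4 1.9 4.3
   vertex 1.4 3.8 4.9
  endloop
 endfacet
 facet normal -0.125 -0.918 0.376
  outer loop
   vertex 3.5 1.3 4.6
   vertex 3.2 0.4 2.3
   vertex 5.0 0.4 2.9
  endloop
 endfacet
 facet normal 0.538 -0.450 0.713
  outer loop
   vertex 3.5 1.3 4.6
   vertex 5.0 0.4 2.9
   vertex 4.4 1.9 4.3
  endloop
 endfacet
 facet normal -0.439 -0.461 0.771
  outer loop
   vertex 2.2 1.2 3.8
   vertex 3.5 1.3 4.6
   vertex 1.4 3.8 4.9
  endloop
 endfacet
 facet normal -0.162 -0.912 0.378
  outer loop
   vertex 2.2 1.2 3.8
   vertex 3.2 0.4 2.3
   vertex 3.5 1.3 4.6
  endloop
 endfacet
 facet normal -0.962 -0.258 -0.091
  outer loop
   vertex 2.2 1.2 3.8
   vertex 1.4 3.8 4.9
   vertex 1.4 4.4 3.2
  endloop
 endfacet
 facet normal -0.860 -0.293 -0.417
  outer loop
   vertex 2.2 1.2 3.8
   vertex 1.4 4.4 3.2
   vertex 3.2 0.4 2.3
  endloop
 endfacet
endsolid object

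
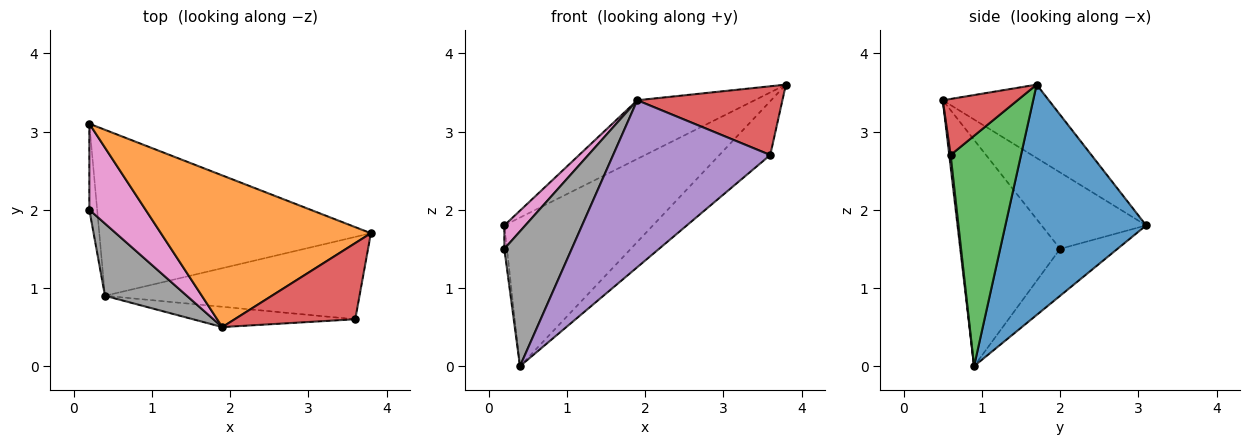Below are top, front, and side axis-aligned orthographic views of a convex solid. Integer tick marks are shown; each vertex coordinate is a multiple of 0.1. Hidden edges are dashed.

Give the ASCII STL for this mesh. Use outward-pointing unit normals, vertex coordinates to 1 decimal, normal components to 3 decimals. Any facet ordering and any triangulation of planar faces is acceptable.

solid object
 facet normal 0.534 0.564 -0.630
  outer loop
   vertex 0.4 0.9 0.0
   vertex 0.2 3.1 1.8
   vertex 3.8 1.7 3.6
  endloop
 endfacet
 facet normal -0.310 0.343 0.887
  outer loop
   vertex 1.9 0.5 3.4
   vertex 3.8 1.7 3.6
   vertex 0.2 3.1 1.8
  endloop
 endfacet
 facet normal 0.604 0.436 -0.667
  outer loop
   vertex 3.6 0.6 2.7
   vertex 0.4 0.9 0.0
   vertex 3.8 1.7 3.6
  endloop
 endfacet
 facet normal 0.326 -0.633 0.702
  outer loop
   vertex 3.6 0.6 2.7
   vertex 3.8 1.7 3.6
   vertex 1.9 0.5 3.4
  endloop
 endfacet
 facet normal 0.009 -0.993 -0.121
  outer loop
   vertex 3.6 0.6 2.7
   vertex 1.9 0.5 3.4
   vertex 0.4 0.9 0.0
  endloop
 endfacet
 facet normal -0.985 0.045 -0.164
  outer loop
   vertex 0.2 2.0 1.5
   vertex 0.2 3.1 1.8
   vertex 0.4 0.9 0.0
  endloop
 endfacet
 facet normal -0.795 -0.160 0.585
  outer loop
   vertex 0.2 2.0 1.5
   vertex 1.9 0.5 3.4
   vertex 0.2 3.1 1.8
  endloop
 endfacet
 facet normal -0.794 -0.536 0.287
  outer loop
   vertex 0.2 2.0 1.5
   vertex 0.4 0.9 0.0
   vertex 1.9 0.5 3.4
  endloop
 endfacet
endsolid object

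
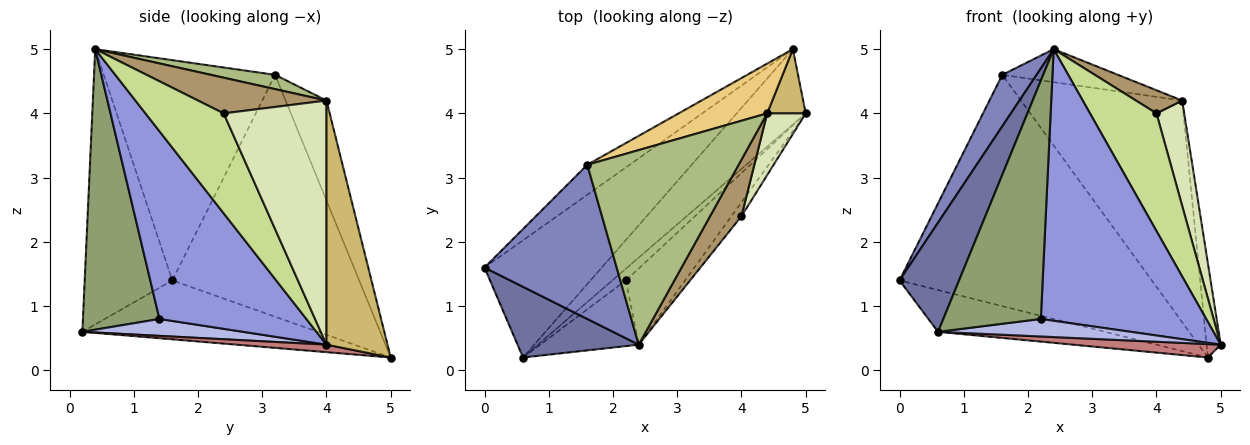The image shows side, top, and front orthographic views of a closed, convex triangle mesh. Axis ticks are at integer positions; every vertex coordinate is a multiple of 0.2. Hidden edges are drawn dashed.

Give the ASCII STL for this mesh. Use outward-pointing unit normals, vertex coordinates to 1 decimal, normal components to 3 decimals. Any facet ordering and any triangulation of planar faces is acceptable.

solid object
 facet normal -0.777 -0.528 0.342
  outer loop
   vertex 0.6 0.2 0.6
   vertex 2.4 0.4 5.0
   vertex 0.0 1.6 1.4
  endloop
 endfacet
 facet normal -0.845 -0.169 0.507
  outer loop
   vertex 1.6 3.2 4.6
   vertex 0.0 1.6 1.4
   vertex 2.4 0.4 5.0
  endloop
 endfacet
 facet normal 0.650 -0.732 -0.205
  outer loop
   vertex 2.2 1.4 0.8
   vertex 5.0 4.0 0.4
   vertex 2.4 0.4 5.0
  endloop
 endfacet
 facet normal 0.570 -0.684 -0.456
  outer loop
   vertex 2.2 1.4 0.8
   vertex 0.6 0.2 0.6
   vertex 5.0 4.0 0.4
  endloop
 endfacet
 facet normal 0.603 -0.769 -0.212
  outer loop
   vertex 2.2 1.4 0.8
   vertex 2.4 0.4 5.0
   vertex 0.6 0.2 0.6
  endloop
 endfacet
 facet normal 0.093 0.167 0.982
  outer loop
   vertex 4.4 4.0 4.2
   vertex 1.6 3.2 4.6
   vertex 2.4 0.4 5.0
  endloop
 endfacet
 facet normal 0.760 -0.646 -0.076
  outer loop
   vertex 4.0 2.4 4.0
   vertex 2.4 0.4 5.0
   vertex 5.0 4.0 0.4
  endloop
 endfacet
 facet normal 0.954 -0.257 0.151
  outer loop
   vertex 4.0 2.4 4.0
   vertex 5.0 4.0 0.4
   vertex 4.4 4.0 4.2
  endloop
 endfacet
 facet normal 0.725 -0.261 0.638
  outer loop
   vertex 4.0 2.4 4.0
   vertex 4.4 4.0 4.2
   vertex 2.4 0.4 5.0
  endloop
 endfacet
 facet normal 0.963 0.223 0.152
  outer loop
   vertex 4.8 5.0 0.2
   vertex 4.4 4.0 4.2
   vertex 5.0 4.0 0.4
  endloop
 endfacet
 facet normal -0.240 0.947 0.213
  outer loop
   vertex 4.8 5.0 0.2
   vertex 1.6 3.2 4.6
   vertex 4.4 4.0 4.2
  endloop
 endfacet
 facet normal -0.592 0.799 -0.104
  outer loop
   vertex 4.8 5.0 0.2
   vertex 0.0 1.6 1.4
   vertex 1.6 3.2 4.6
  endloop
 endfacet
 facet normal -0.428 0.303 -0.852
  outer loop
   vertex 4.8 5.0 0.2
   vertex 0.6 0.2 0.6
   vertex 0.0 1.6 1.4
  endloop
 endfacet
 facet normal 0.106 -0.175 -0.979
  outer loop
   vertex 4.8 5.0 0.2
   vertex 5.0 4.0 0.4
   vertex 0.6 0.2 0.6
  endloop
 endfacet
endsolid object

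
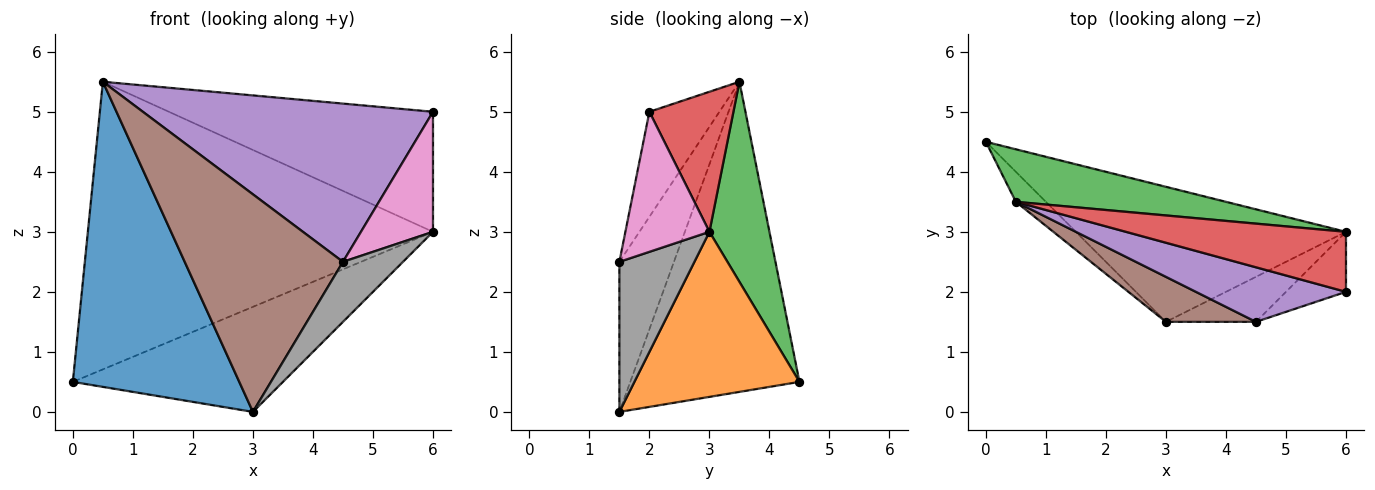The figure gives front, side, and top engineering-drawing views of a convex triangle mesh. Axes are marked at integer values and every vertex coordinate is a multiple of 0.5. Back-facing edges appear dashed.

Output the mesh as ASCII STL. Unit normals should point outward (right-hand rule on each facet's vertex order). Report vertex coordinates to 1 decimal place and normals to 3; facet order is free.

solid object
 facet normal -0.711 -0.700 -0.069
  outer loop
   vertex 0.5 3.5 5.5
   vertex 0.0 4.5 0.5
   vertex 3.0 1.5 0.0
  endloop
 endfacet
 facet normal 0.434 0.553 -0.711
  outer loop
   vertex 6.0 3.0 3.0
   vertex 3.0 1.5 0.0
   vertex 0.0 4.5 0.5
  endloop
 endfacet
 facet normal 0.169 0.970 0.177
  outer loop
   vertex 6.0 3.0 3.0
   vertex 0.0 4.5 0.5
   vertex 0.5 3.5 5.5
  endloop
 endfacet
 facet normal 0.274 0.860 0.430
  outer loop
   vertex 6.0 3.0 3.0
   vertex 0.5 3.5 5.5
   vertex 6.0 2.0 5.0
  endloop
 endfacet
 facet normal -0.222 -0.922 0.318
  outer loop
   vertex 4.5 1.5 2.5
   vertex 6.0 2.0 5.0
   vertex 0.5 3.5 5.5
  endloop
 endfacet
 facet normal -0.320 -0.928 0.192
  outer loop
   vertex 4.5 1.5 2.5
   vertex 0.5 3.5 5.5
   vertex 3.0 1.5 0.0
  endloop
 endfacet
 facet normal 0.722 -0.619 -0.309
  outer loop
   vertex 4.5 1.5 2.5
   vertex 6.0 3.0 3.0
   vertex 6.0 2.0 5.0
  endloop
 endfacet
 facet normal 0.707 -0.566 -0.424
  outer loop
   vertex 4.5 1.5 2.5
   vertex 3.0 1.5 0.0
   vertex 6.0 3.0 3.0
  endloop
 endfacet
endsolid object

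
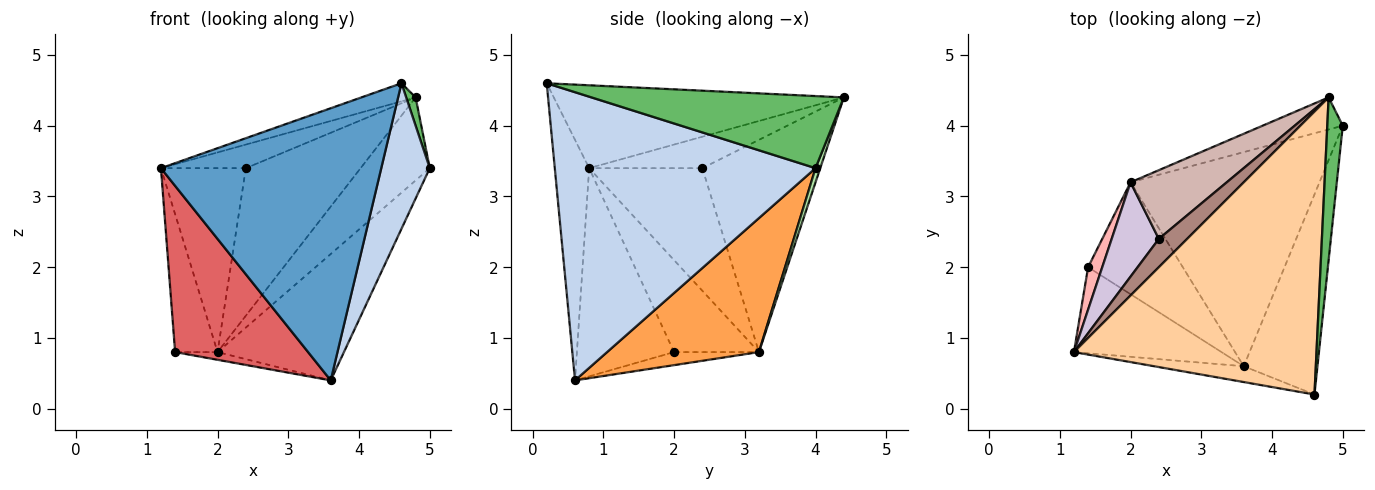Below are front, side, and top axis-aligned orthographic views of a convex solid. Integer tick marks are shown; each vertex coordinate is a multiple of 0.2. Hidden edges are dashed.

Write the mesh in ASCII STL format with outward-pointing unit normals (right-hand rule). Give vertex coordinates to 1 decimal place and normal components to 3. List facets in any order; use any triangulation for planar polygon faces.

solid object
 facet normal -0.154 -0.986 -0.057
  outer loop
   vertex 3.6 0.6 0.4
   vertex 4.6 0.2 4.6
   vertex 1.2 0.8 3.4
  endloop
 endfacet
 facet normal 0.953 -0.177 -0.244
  outer loop
   vertex 3.6 0.6 0.4
   vertex 5.0 4.0 3.4
   vertex 4.6 0.2 4.6
  endloop
 endfacet
 facet normal 0.521 0.434 -0.735
  outer loop
   vertex 2.0 3.2 0.8
   vertex 5.0 4.0 3.4
   vertex 3.6 0.6 0.4
  endloop
 endfacet
 facet normal -0.323 0.060 0.945
  outer loop
   vertex 4.8 4.4 4.4
   vertex 1.2 0.8 3.4
   vertex 4.6 0.2 4.6
  endloop
 endfacet
 facet normal 0.977 -0.037 0.210
  outer loop
   vertex 4.8 4.4 4.4
   vertex 4.6 0.2 4.6
   vertex 5.0 4.0 3.4
  endloop
 endfacet
 facet normal 0.063 0.931 -0.360
  outer loop
   vertex 4.8 4.4 4.4
   vertex 5.0 4.0 3.4
   vertex 2.0 3.2 0.8
  endloop
 endfacet
 facet normal -0.544 -0.745 -0.386
  outer loop
   vertex 1.4 2.0 0.8
   vertex 3.6 0.6 0.4
   vertex 1.2 0.8 3.4
  endloop
 endfacet
 facet normal -0.886 0.443 0.136
  outer loop
   vertex 1.4 2.0 0.8
   vertex 1.2 0.8 3.4
   vertex 2.0 3.2 0.8
  endloop
 endfacet
 facet normal -0.136 0.068 -0.988
  outer loop
   vertex 1.4 2.0 0.8
   vertex 2.0 3.2 0.8
   vertex 3.6 0.6 0.4
  endloop
 endfacet
 facet normal -0.765 0.573 0.294
  outer loop
   vertex 2.4 2.4 3.4
   vertex 2.0 3.2 0.8
   vertex 1.2 0.8 3.4
  endloop
 endfacet
 facet normal -0.649 0.487 0.584
  outer loop
   vertex 2.4 2.4 3.4
   vertex 1.2 0.8 3.4
   vertex 4.8 4.4 4.4
  endloop
 endfacet
 facet normal -0.682 0.663 0.309
  outer loop
   vertex 2.4 2.4 3.4
   vertex 4.8 4.4 4.4
   vertex 2.0 3.2 0.8
  endloop
 endfacet
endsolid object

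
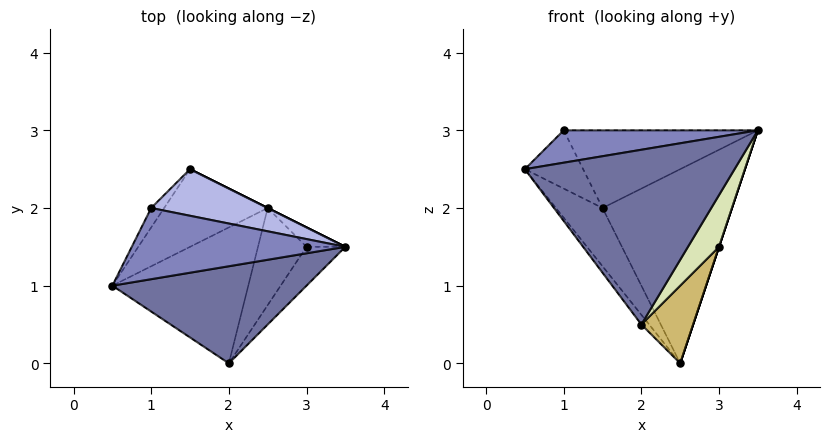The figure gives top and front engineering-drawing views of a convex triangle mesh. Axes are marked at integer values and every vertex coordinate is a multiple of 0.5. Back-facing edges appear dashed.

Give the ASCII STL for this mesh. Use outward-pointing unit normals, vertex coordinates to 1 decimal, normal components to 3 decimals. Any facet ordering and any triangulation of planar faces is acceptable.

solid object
 facet normal 0.065 -0.872 0.485
  outer loop
   vertex 2.0 0.0 0.5
   vertex 3.5 1.5 3.0
   vertex 0.5 1.0 2.5
  endloop
 endfacet
 facet normal -0.082 -0.412 0.907
  outer loop
   vertex 1.0 2.0 3.0
   vertex 0.5 1.0 2.5
   vertex 3.5 1.5 3.0
  endloop
 endfacet
 facet normal -0.845 0.507 -0.169
  outer loop
   vertex 1.0 2.0 3.0
   vertex 1.5 2.5 2.0
   vertex 0.5 1.0 2.5
  endloop
 endfacet
 facet normal 0.169 0.845 0.507
  outer loop
   vertex 1.0 2.0 3.0
   vertex 3.5 1.5 3.0
   vertex 1.5 2.5 2.0
  endloop
 endfacet
 facet normal -0.793 0.366 -0.488
  outer loop
   vertex 2.5 2.0 0.0
   vertex 0.5 1.0 2.5
   vertex 1.5 2.5 2.0
  endloop
 endfacet
 facet normal -0.789 0.044 -0.613
  outer loop
   vertex 2.5 2.0 0.0
   vertex 2.0 0.0 0.5
   vertex 0.5 1.0 2.5
  endloop
 endfacet
 facet normal 0.447 0.894 0.000
  outer loop
   vertex 2.5 2.0 0.0
   vertex 1.5 2.5 2.0
   vertex 3.5 1.5 3.0
  endloop
 endfacet
 facet normal 0.874 -0.389 -0.291
  outer loop
   vertex 3.0 1.5 1.5
   vertex 3.5 1.5 3.0
   vertex 2.0 0.0 0.5
  endloop
 endfacet
 facet normal 0.949 0.000 -0.316
  outer loop
   vertex 3.0 1.5 1.5
   vertex 2.5 2.0 0.0
   vertex 3.5 1.5 3.0
  endloop
 endfacet
 facet normal 0.864 -0.314 -0.393
  outer loop
   vertex 3.0 1.5 1.5
   vertex 2.0 0.0 0.5
   vertex 2.5 2.0 0.0
  endloop
 endfacet
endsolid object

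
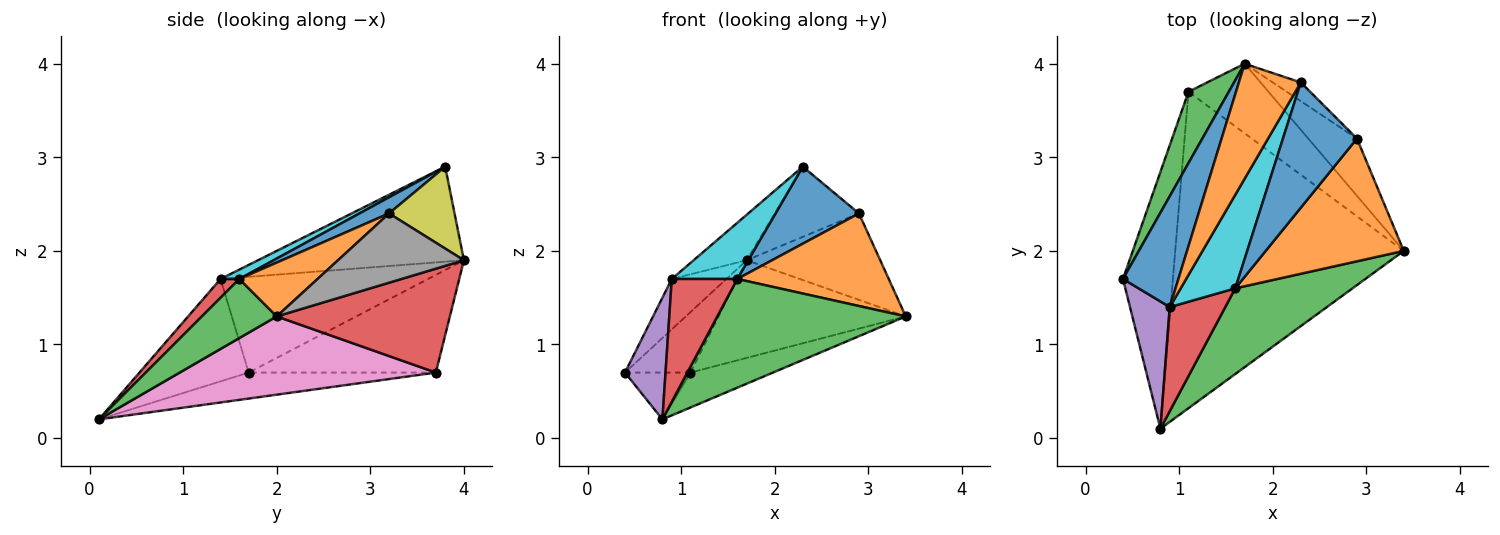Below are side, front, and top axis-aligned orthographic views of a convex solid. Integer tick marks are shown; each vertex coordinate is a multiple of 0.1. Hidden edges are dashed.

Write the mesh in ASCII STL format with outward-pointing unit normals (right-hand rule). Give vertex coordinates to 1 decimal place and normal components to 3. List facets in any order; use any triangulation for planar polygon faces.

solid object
 facet normal -0.844 0.222 0.489
  outer loop
   vertex 0.9 1.4 1.7
   vertex 1.7 4.0 1.9
   vertex 0.4 1.7 0.7
  endloop
 endfacet
 facet normal -0.819 0.211 0.534
  outer loop
   vertex 0.9 1.4 1.7
   vertex 2.3 3.8 2.9
   vertex 1.7 4.0 1.9
  endloop
 endfacet
 facet normal -0.880 0.308 0.363
  outer loop
   vertex 1.1 3.7 0.7
   vertex 0.4 1.7 0.7
   vertex 1.7 4.0 1.9
  endloop
 endfacet
 facet normal 0.602 0.650 -0.463
  outer loop
   vertex 1.1 3.7 0.7
   vertex 1.7 4.0 1.9
   vertex 3.4 2.0 1.3
  endloop
 endfacet
 facet normal -0.881 -0.327 0.342
  outer loop
   vertex 0.8 0.1 0.2
   vertex 0.9 1.4 1.7
   vertex 0.4 1.7 0.7
  endloop
 endfacet
 facet normal -0.456 0.160 -0.876
  outer loop
   vertex 0.8 0.1 0.2
   vertex 0.4 1.7 0.7
   vertex 1.1 3.7 0.7
  endloop
 endfacet
 facet normal 0.322 0.104 -0.941
  outer loop
   vertex 0.8 0.1 0.2
   vertex 1.1 3.7 0.7
   vertex 3.4 2.0 1.3
  endloop
 endfacet
 facet normal 0.618 0.655 -0.434
  outer loop
   vertex 2.9 3.2 2.4
   vertex 3.4 2.0 1.3
   vertex 1.7 4.0 1.9
  endloop
 endfacet
 facet normal 0.601 0.772 -0.206
  outer loop
   vertex 2.9 3.2 2.4
   vertex 1.7 4.0 1.9
   vertex 2.3 3.8 2.9
  endloop
 endfacet
 facet normal 0.145 -0.509 0.848
  outer loop
   vertex 1.6 1.6 1.7
   vertex 2.3 3.8 2.9
   vertex 0.9 1.4 1.7
  endloop
 endfacet
 facet normal 0.183 -0.515 0.837
  outer loop
   vertex 1.6 1.6 1.7
   vertex 2.9 3.2 2.4
   vertex 2.3 3.8 2.9
  endloop
 endfacet
 facet normal 0.297 -0.575 0.762
  outer loop
   vertex 1.6 1.6 1.7
   vertex 3.4 2.0 1.3
   vertex 2.9 3.2 2.4
  endloop
 endfacet
 facet normal 0.298 -0.750 0.591
  outer loop
   vertex 1.6 1.6 1.7
   vertex 0.8 0.1 0.2
   vertex 3.4 2.0 1.3
  endloop
 endfacet
 facet normal 0.213 -0.745 0.632
  outer loop
   vertex 1.6 1.6 1.7
   vertex 0.9 1.4 1.7
   vertex 0.8 0.1 0.2
  endloop
 endfacet
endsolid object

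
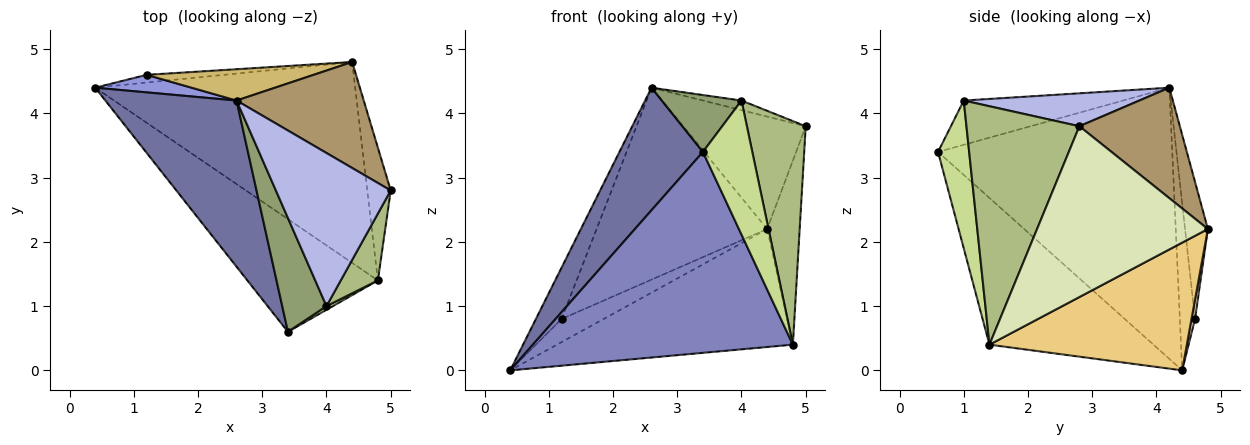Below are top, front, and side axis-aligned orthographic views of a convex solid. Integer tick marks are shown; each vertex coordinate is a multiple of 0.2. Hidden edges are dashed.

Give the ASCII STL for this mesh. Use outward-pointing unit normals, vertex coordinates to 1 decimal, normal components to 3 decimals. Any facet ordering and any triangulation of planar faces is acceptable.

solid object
 facet normal -0.857 -0.306 0.415
  outer loop
   vertex 2.6 4.2 4.4
   vertex 0.4 4.4 0.0
   vertex 3.4 0.6 3.4
  endloop
 endfacet
 facet normal -0.482 -0.764 -0.429
  outer loop
   vertex 4.8 1.4 0.4
   vertex 3.4 0.6 3.4
   vertex 0.4 4.4 0.0
  endloop
 endfacet
 facet normal -0.488 0.826 0.282
  outer loop
   vertex 1.2 4.6 0.8
   vertex 0.4 4.4 0.0
   vertex 2.6 4.2 4.4
  endloop
 endfacet
 facet normal 0.275 0.060 0.960
  outer loop
   vertex 4.0 1.0 4.2
   vertex 5.0 2.8 3.8
   vertex 2.6 4.2 4.4
  endloop
 endfacet
 facet normal -0.667 -0.333 0.667
  outer loop
   vertex 4.0 1.0 4.2
   vertex 2.6 4.2 4.4
   vertex 3.4 0.6 3.4
  endloop
 endfacet
 facet normal 0.879 -0.458 0.137
  outer loop
   vertex 4.0 1.0 4.2
   vertex 4.8 1.4 0.4
   vertex 5.0 2.8 3.8
  endloop
 endfacet
 facet normal 0.533 -0.846 0.023
  outer loop
   vertex 4.0 1.0 4.2
   vertex 3.4 0.6 3.4
   vertex 4.8 1.4 0.4
  endloop
 endfacet
 facet normal 0.974 0.185 -0.134
  outer loop
   vertex 4.4 4.8 2.2
   vertex 5.0 2.8 3.8
   vertex 4.8 1.4 0.4
  endloop
 endfacet
 facet normal 0.512 0.625 0.589
  outer loop
   vertex 4.4 4.8 2.2
   vertex 2.6 4.2 4.4
   vertex 5.0 2.8 3.8
  endloop
 endfacet
 facet normal -0.131 0.978 0.160
  outer loop
   vertex 4.4 4.8 2.2
   vertex 1.2 4.6 0.8
   vertex 2.6 4.2 4.4
  endloop
 endfacet
 facet normal 0.390 0.466 -0.794
  outer loop
   vertex 4.4 4.8 2.2
   vertex 4.8 1.4 0.4
   vertex 0.4 4.4 0.0
  endloop
 endfacet
 facet normal 0.079 0.946 -0.315
  outer loop
   vertex 4.4 4.8 2.2
   vertex 0.4 4.4 0.0
   vertex 1.2 4.6 0.8
  endloop
 endfacet
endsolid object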